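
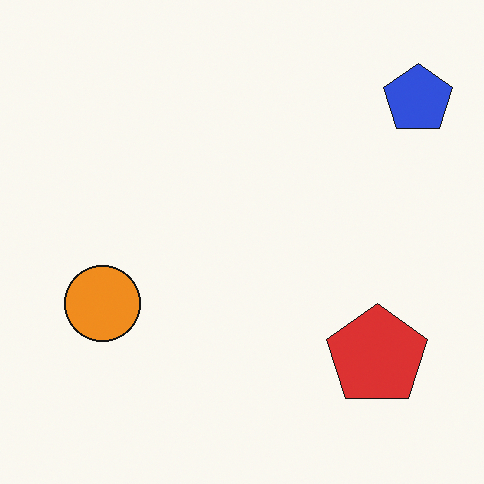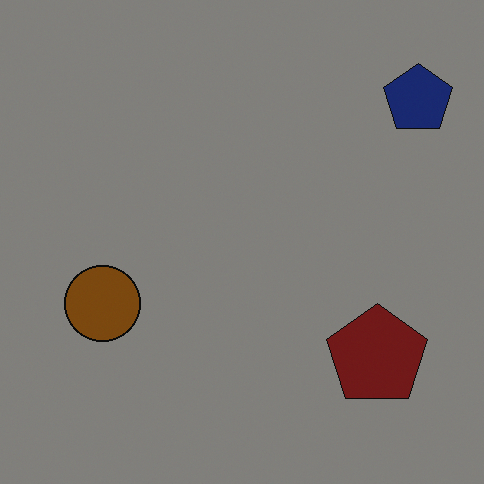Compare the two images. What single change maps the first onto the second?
Substantially darkened.

Every pixel — background and shapes alike — is uniformly darkened.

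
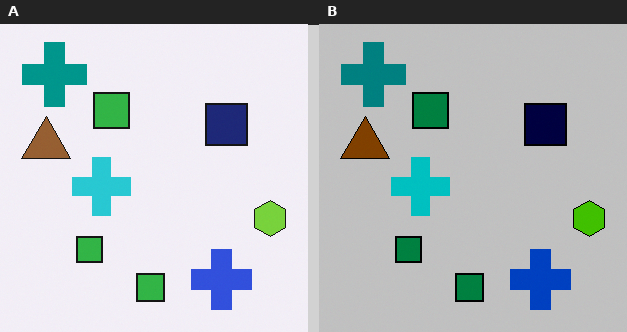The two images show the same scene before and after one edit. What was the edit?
The right (B) image is the left (A) aggressively posterized.

Each flat color has snapped to a coarser quantized level — most visibly, the near-white background has dropped to a flat grey.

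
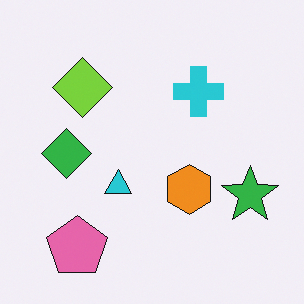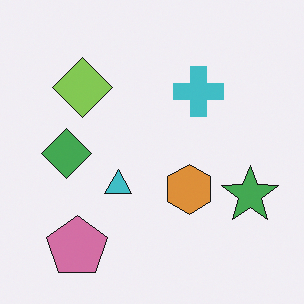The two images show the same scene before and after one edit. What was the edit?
The second image is the first slightly desaturated.

All colors are more muted and greyish — a global saturation change.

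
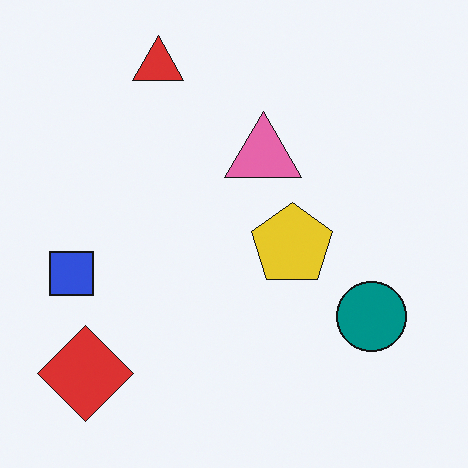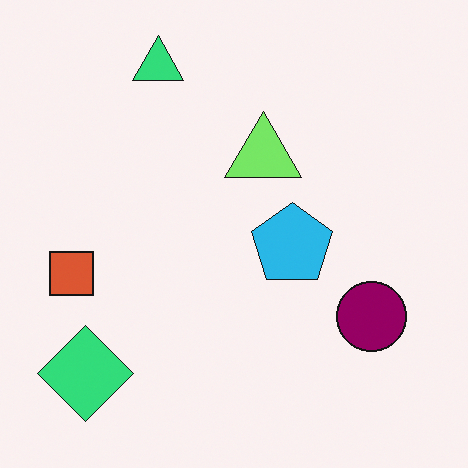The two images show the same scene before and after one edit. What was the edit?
The transformation is: hue-shifted noticeably.

Every shape's color has rotated by the same amount around the hue wheel — a uniform hue shift.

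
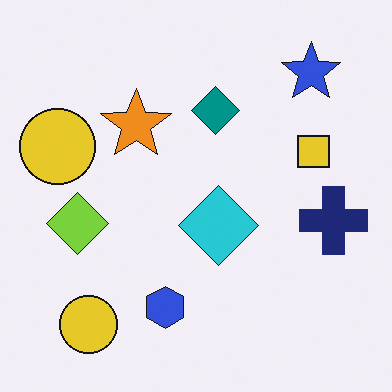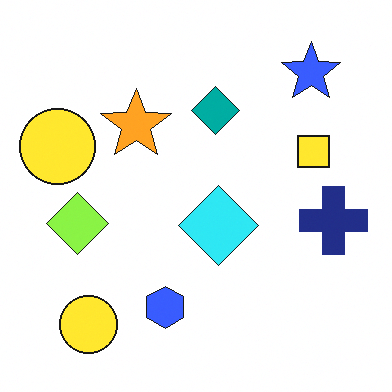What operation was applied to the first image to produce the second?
It was brightened a little.

Every pixel — background and shapes alike — is uniformly brightened.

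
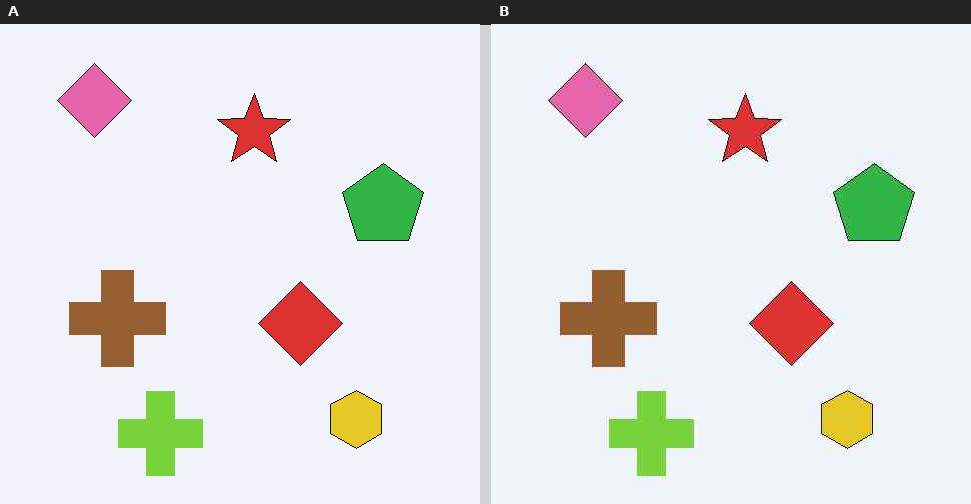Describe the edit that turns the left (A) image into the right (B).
JPEG-compressed with visible artifacts.

Blocky 8×8 compression artifacts appear around shape edges and the flat background shows ringing — characteristic JPEG degradation.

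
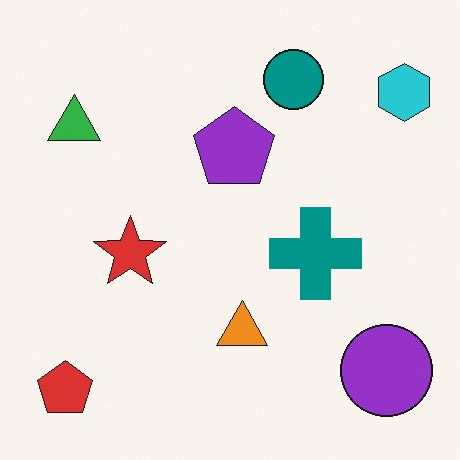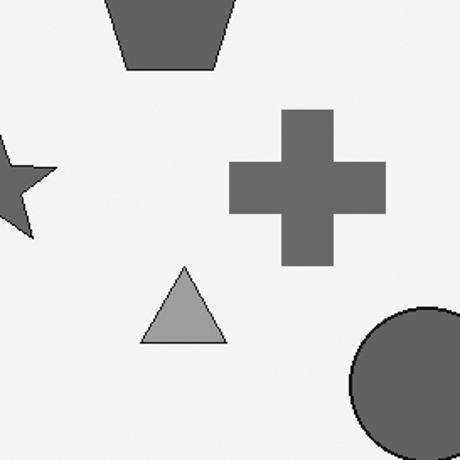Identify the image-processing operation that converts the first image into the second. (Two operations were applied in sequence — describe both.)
The transformation is: cropped to a noticeably smaller region and rescaled, then converted to grayscale.

The visible shapes are larger and the field of view is narrower; shapes near the original edges may be partly or wholly outside the frame — a crop-and-rescale. All color is removed — every shape is now a shade of grey.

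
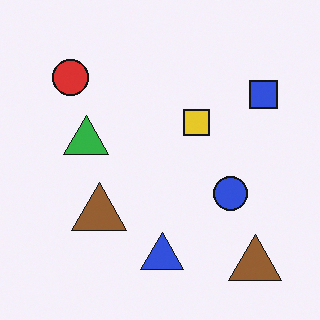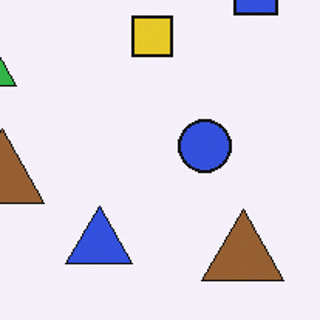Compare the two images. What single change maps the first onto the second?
The transformation is: cropped slightly and scaled back up.

The visible shapes are larger and the field of view is narrower; shapes near the original edges may be partly or wholly outside the frame — a crop-and-rescale.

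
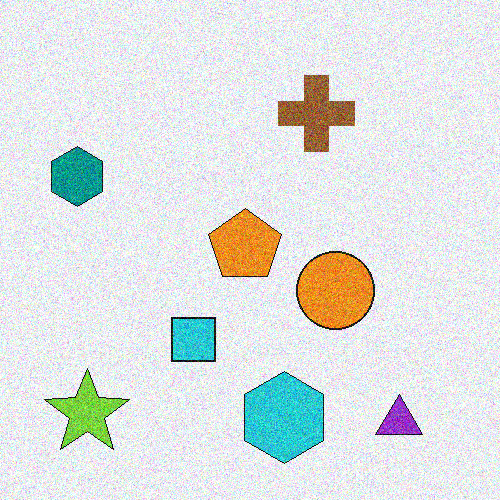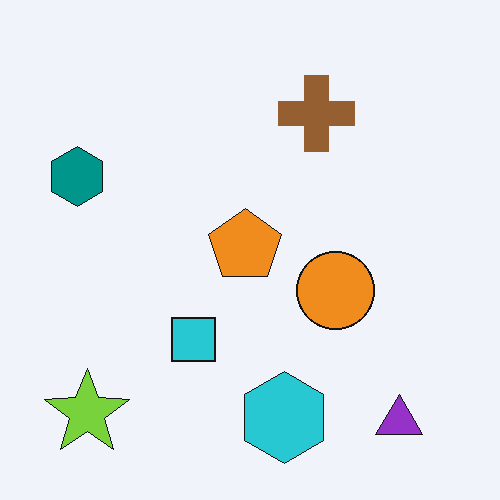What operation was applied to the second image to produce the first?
It was degraded with strong gaussian noise.

Random speckle covers the whole image, including the flat background.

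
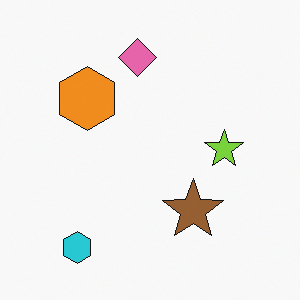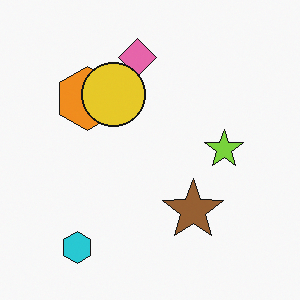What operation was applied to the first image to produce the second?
Overlaid with an additional yellow circle.

A yellow circle appears in the second image that is absent from the first.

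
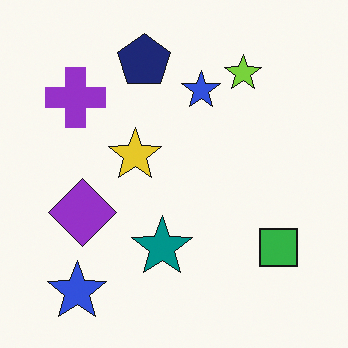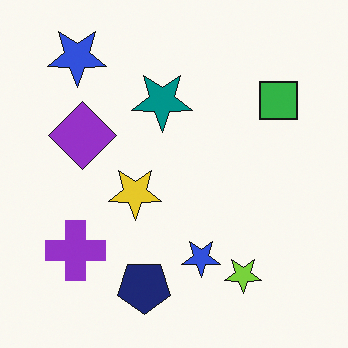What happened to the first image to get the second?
It was flipped vertically (top ↔ bottom).

The navy pentagon is in the top of the first image and the bottom of the second — shapes on opposite sides of the horizontal midline have swapped in a mirror flip.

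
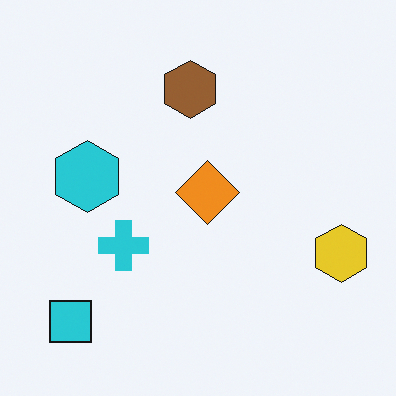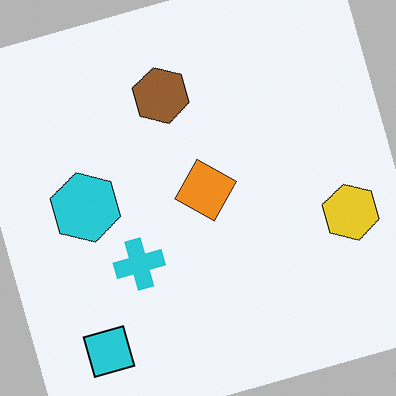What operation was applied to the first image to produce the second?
This is the original image rotated counter-clockwise by a clearly visible amount.

Every shape is tilted by the same angle and the image corners show triangular fill wedges — a whole-image rotation by a non-right angle.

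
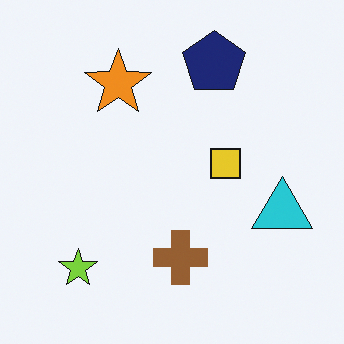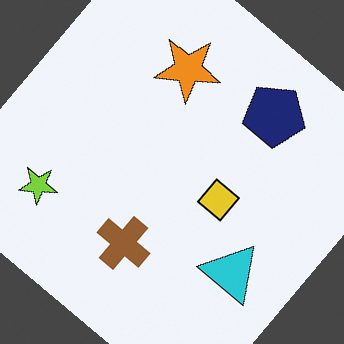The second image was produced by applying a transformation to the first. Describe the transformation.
Rotated clockwise by a large amount — several tens of degrees.

Every shape is tilted by the same angle and the image corners show triangular fill wedges — a whole-image rotation by a non-right angle.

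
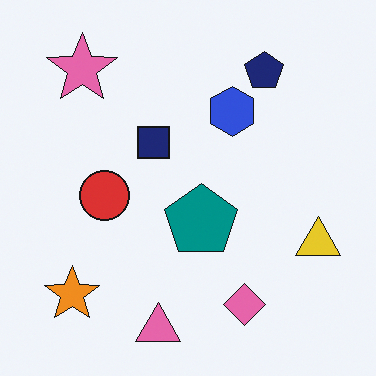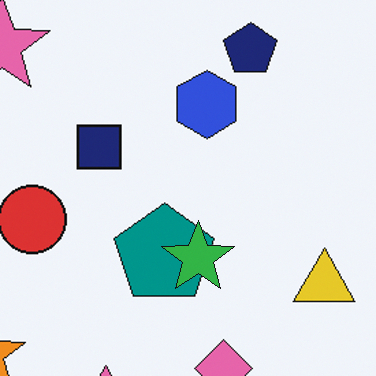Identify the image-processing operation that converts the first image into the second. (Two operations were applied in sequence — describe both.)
Cropped to a modestly smaller region and rescaled, then overlaid with an additional green star.

The visible shapes are larger and the field of view is narrower; shapes near the original edges may be partly or wholly outside the frame — a crop-and-rescale. A green star appears in the second image that is absent from the first.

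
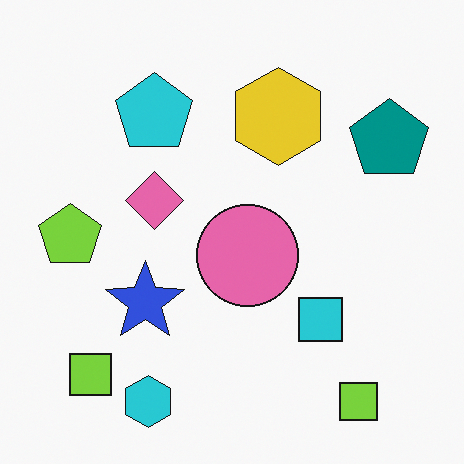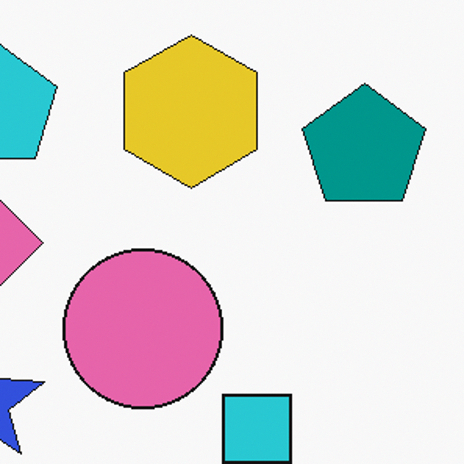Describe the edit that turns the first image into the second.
It was cropped slightly and scaled back up.

The visible shapes are larger and the field of view is narrower; shapes near the original edges may be partly or wholly outside the frame — a crop-and-rescale.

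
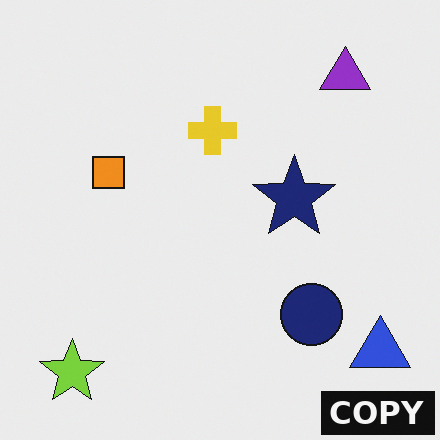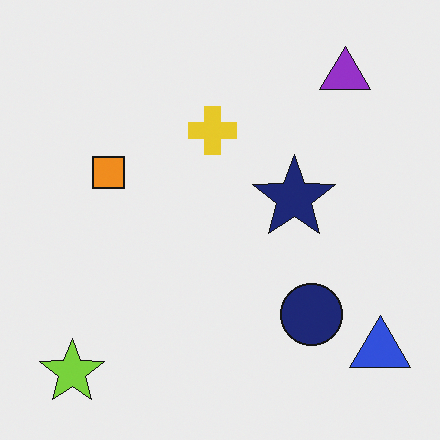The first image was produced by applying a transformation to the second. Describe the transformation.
It was watermarked with the text "COPY" in the lower-right corner.

A dark label reading "COPY" appears in the lower-right corner.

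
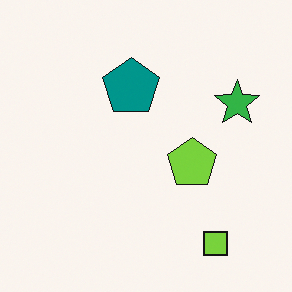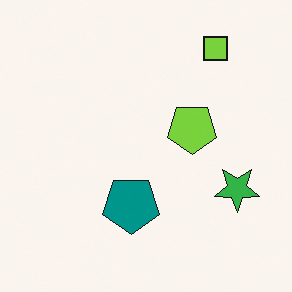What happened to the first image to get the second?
The image was flipped vertically (top ↔ bottom).

The lime square is in the bottom-right of the first image and the top-right of the second — shapes on opposite sides of the horizontal midline have swapped in a mirror flip.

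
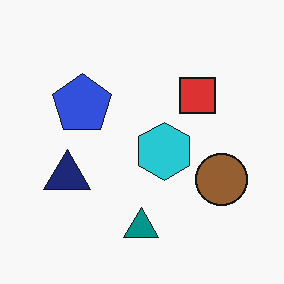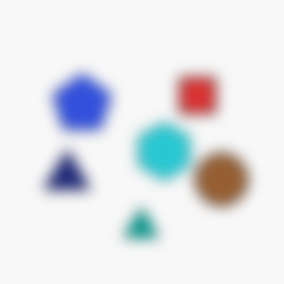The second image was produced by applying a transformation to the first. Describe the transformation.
The transformation is: strongly gaussian-blurred.

Shape edges and outlines are uniformly softened across the whole image.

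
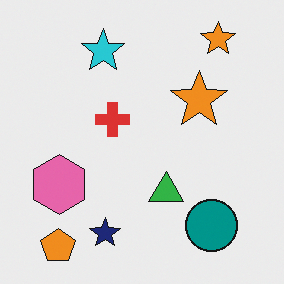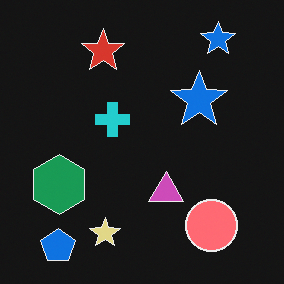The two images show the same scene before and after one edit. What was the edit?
It was color-inverted (negative).

The light background has become dark and every shape's color is its complement — a photographic negative.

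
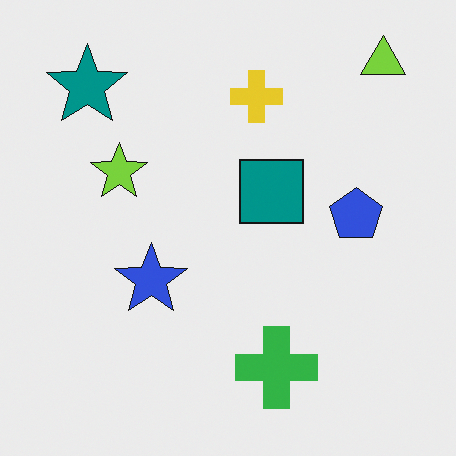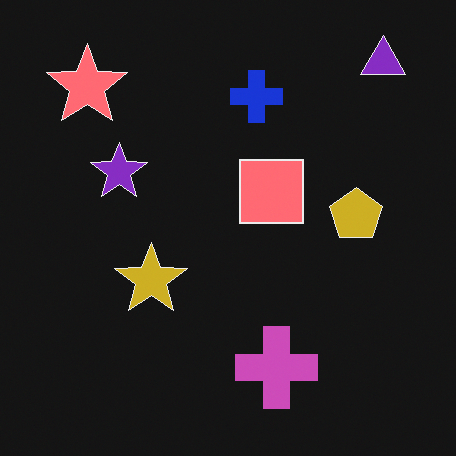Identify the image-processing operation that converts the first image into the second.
The transformation is: color-inverted (negative).

The light background has become dark and every shape's color is its complement — a photographic negative.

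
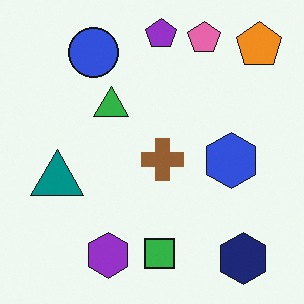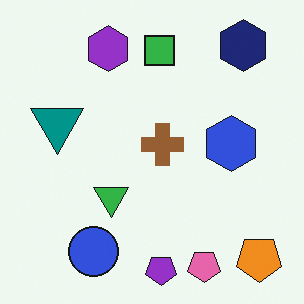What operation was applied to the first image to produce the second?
The transformation is: flipped vertically (top ↔ bottom).

The purple pentagon is in the top of the first image and the bottom of the second — shapes on opposite sides of the horizontal midline have swapped in a mirror flip.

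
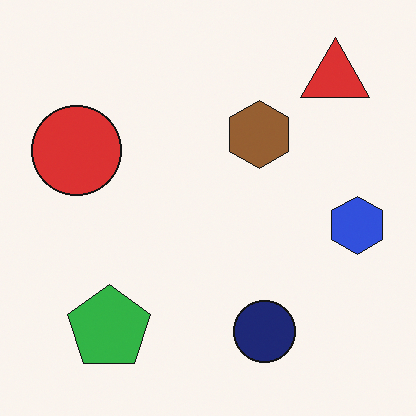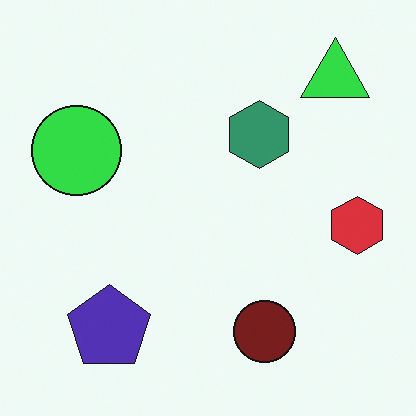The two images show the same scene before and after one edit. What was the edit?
The image was hue-shifted by a moderate amount.

Every shape's color has rotated by the same amount around the hue wheel — a uniform hue shift.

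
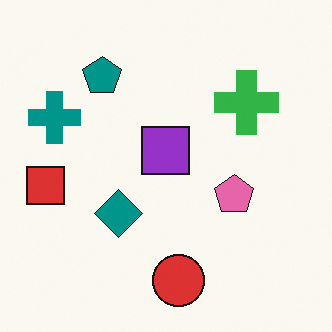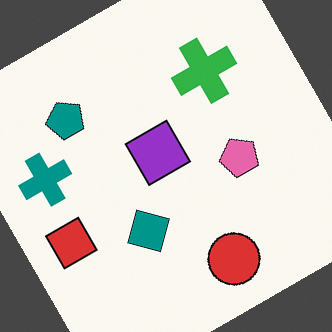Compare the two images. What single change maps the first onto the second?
Rotated counter-clockwise by a clearly visible amount.

Every shape is tilted by the same angle and the image corners show triangular fill wedges — a whole-image rotation by a non-right angle.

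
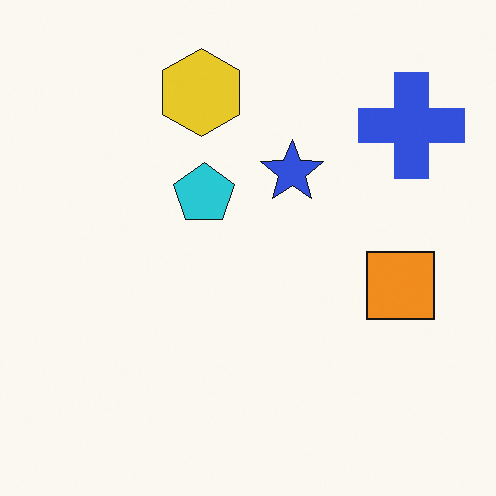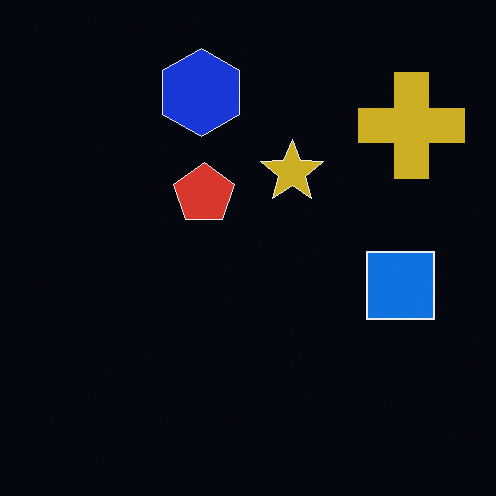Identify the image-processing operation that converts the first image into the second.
This is the original image color-inverted (negative).

The light background has become dark and every shape's color is its complement — a photographic negative.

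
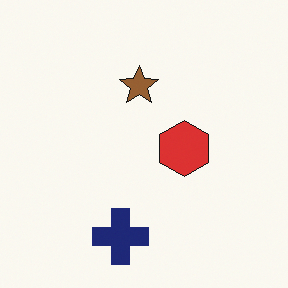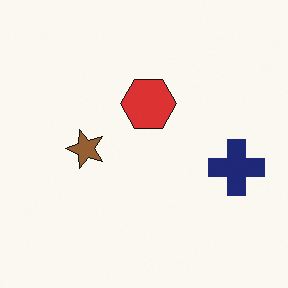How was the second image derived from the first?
This is the original image rotated 90° counter-clockwise.

The navy cross sits in the bottom of the first image and the right of the second — consistent with a whole-image 90° counter-clockwise rotation.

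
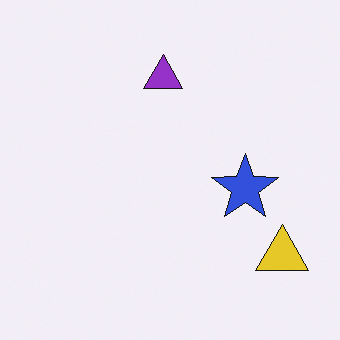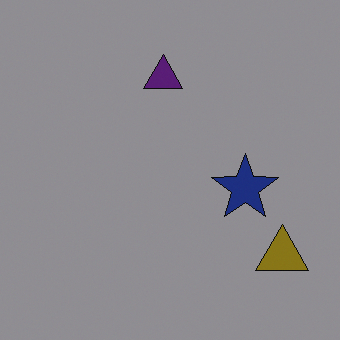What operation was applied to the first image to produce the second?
The image was substantially darkened.

Every pixel — background and shapes alike — is uniformly darkened.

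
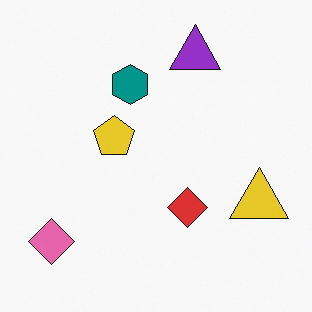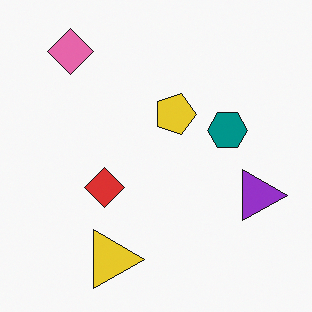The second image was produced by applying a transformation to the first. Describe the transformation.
It was rotated 90° clockwise.

The pink diamond sits in the bottom-left of the first image and the top-left of the second — consistent with a whole-image 90° clockwise rotation.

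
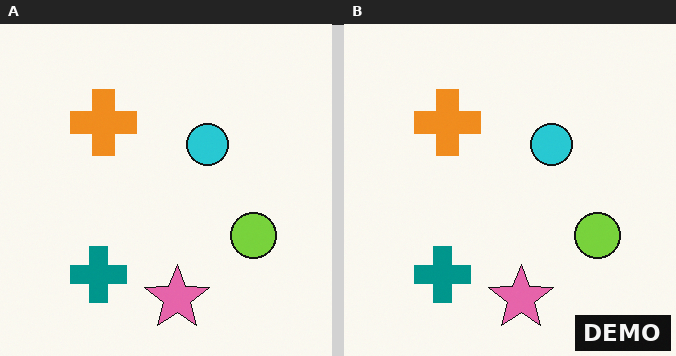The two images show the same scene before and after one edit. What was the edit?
The image was watermarked with the text "DEMO" in the lower-right corner.

A dark label reading "DEMO" appears in the lower-right corner.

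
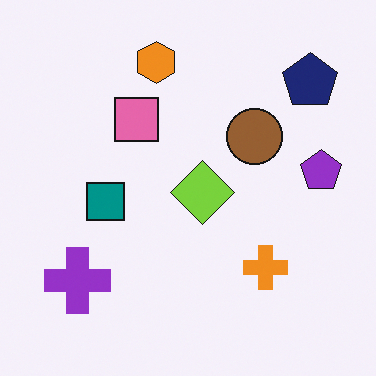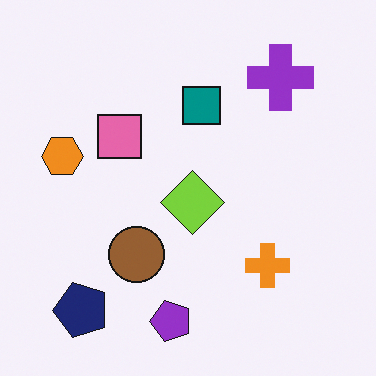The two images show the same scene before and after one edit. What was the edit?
This is the original image transposed (reflected across the top-left ↔ bottom-right diagonal).

Shapes have swapped their row and column positions — what was in the top-right is now in the bottom-left — a diagonal reflection.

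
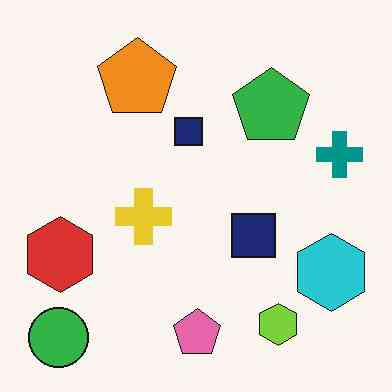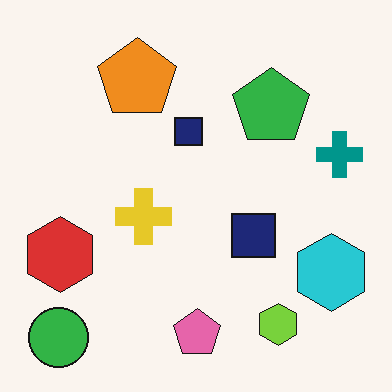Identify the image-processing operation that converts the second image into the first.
It was given moderate JPEG compression.

Blocky 8×8 compression artifacts appear around shape edges and the flat background shows ringing — characteristic JPEG degradation.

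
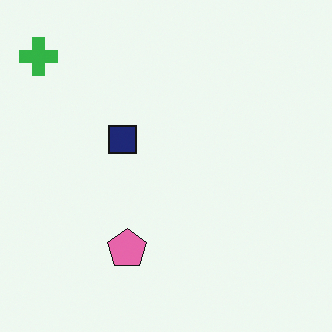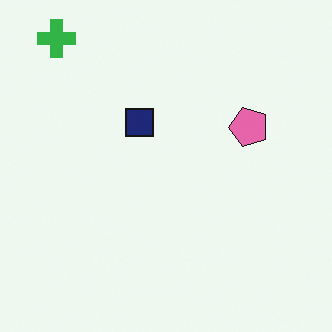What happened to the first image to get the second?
Transposed (reflected across the top-left ↔ bottom-right diagonal).

Shapes have swapped their row and column positions — what was in the top-right is now in the bottom-left — a diagonal reflection.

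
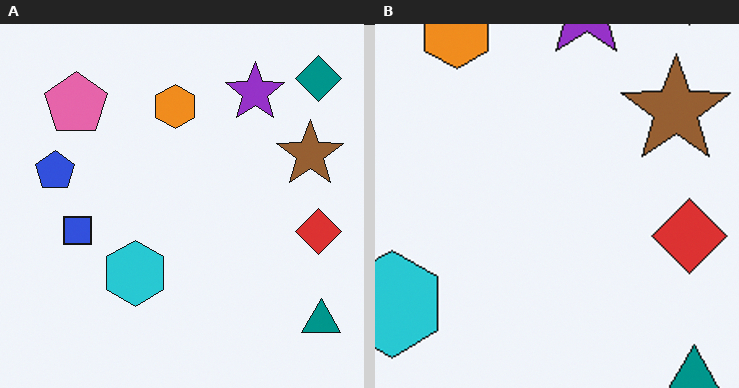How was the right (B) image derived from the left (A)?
The image was cropped tightly and scaled back up.

The visible shapes are larger and the field of view is narrower; shapes near the original edges may be partly or wholly outside the frame — a crop-and-rescale.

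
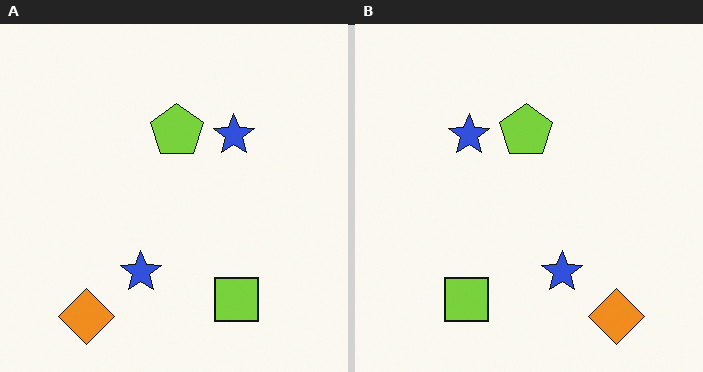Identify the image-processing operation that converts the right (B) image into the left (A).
It was flipped horizontally (left ↔ right).

The orange diamond is in the bottom-right of the right (B) image and the bottom-left of the left (A) — shapes on opposite sides of the vertical midline have swapped in a mirror flip.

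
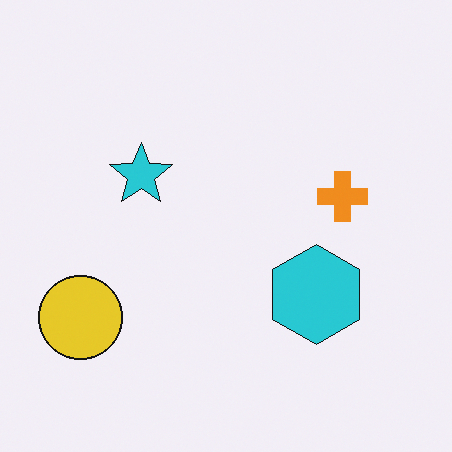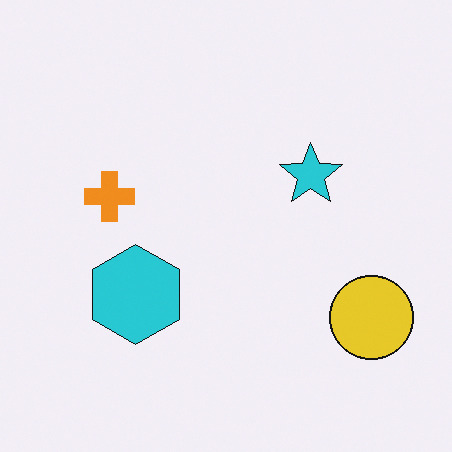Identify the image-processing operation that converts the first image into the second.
This is the original image flipped horizontally (left ↔ right).

The yellow circle is in the bottom-left of the first image and the bottom-right of the second — shapes on opposite sides of the vertical midline have swapped in a mirror flip.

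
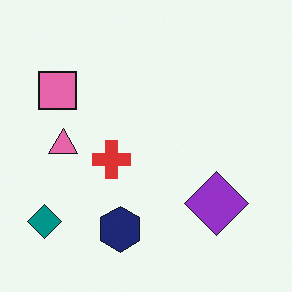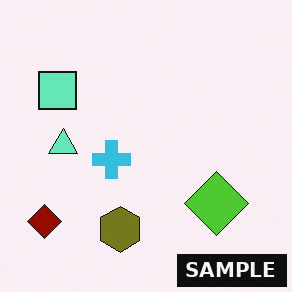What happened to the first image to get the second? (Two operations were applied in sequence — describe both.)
This is the original image hue-shifted by a large amount, then watermarked with the text "SAMPLE" in the lower-right corner.

Every shape's color has rotated by the same amount around the hue wheel — a uniform hue shift. A dark label reading "SAMPLE" appears in the lower-right corner.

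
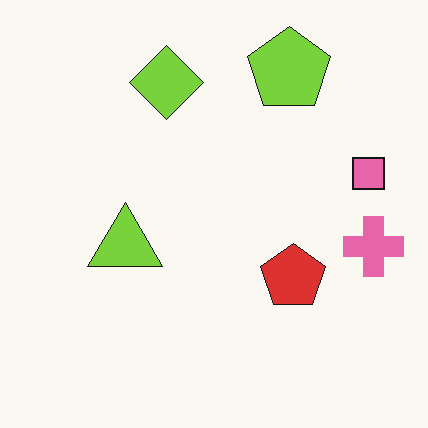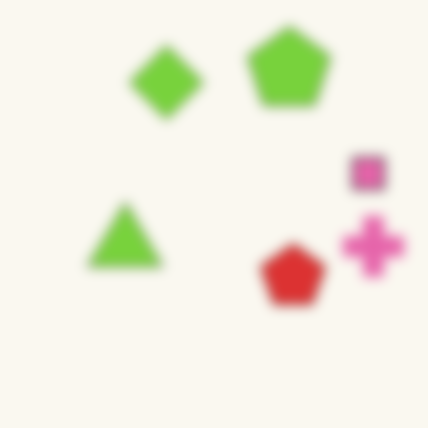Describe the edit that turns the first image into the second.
The transformation is: strongly gaussian-blurred.

Shape edges and outlines are uniformly softened across the whole image.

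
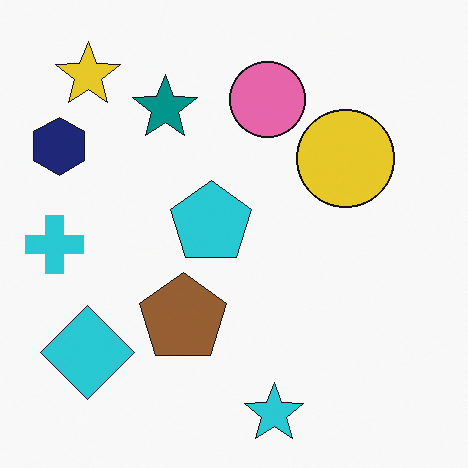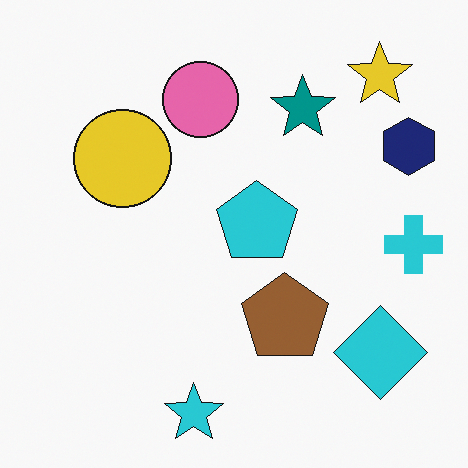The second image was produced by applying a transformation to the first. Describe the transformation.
Flipped horizontally (left ↔ right).

The cyan cross is in the left of the first image and the right of the second — shapes on opposite sides of the vertical midline have swapped in a mirror flip.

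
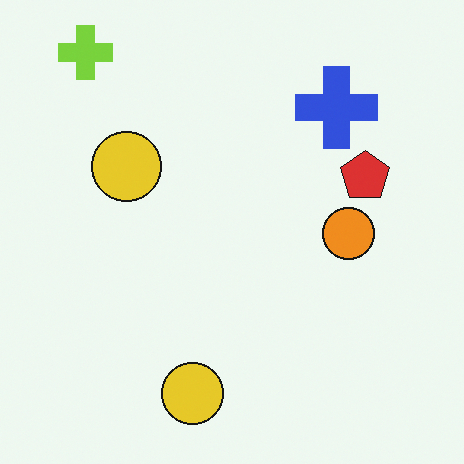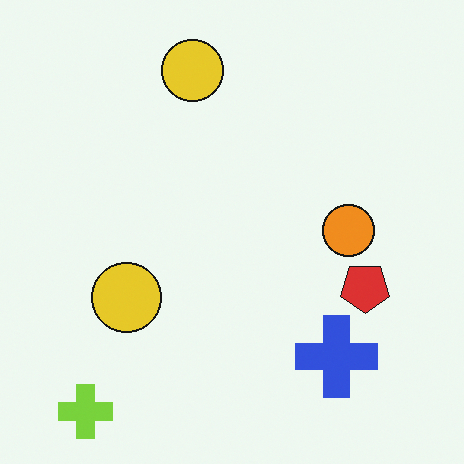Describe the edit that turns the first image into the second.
Flipped vertically (top ↔ bottom).

The lime cross is in the top-left of the first image and the bottom-left of the second — shapes on opposite sides of the horizontal midline have swapped in a mirror flip.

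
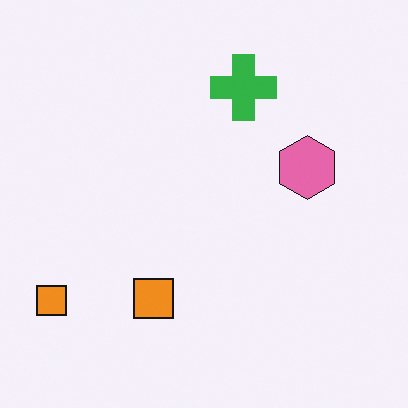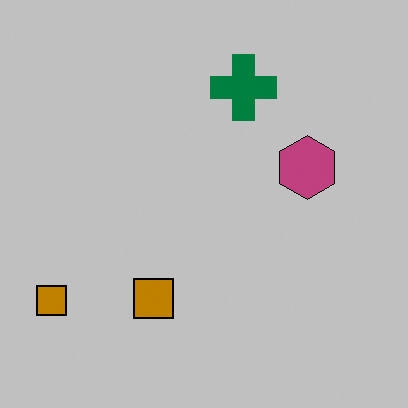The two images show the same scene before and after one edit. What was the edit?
This is the original image heavily posterized to just a handful of flat colors.

Each flat color has snapped to a coarser quantized level — most visibly, the near-white background has dropped to a flat grey.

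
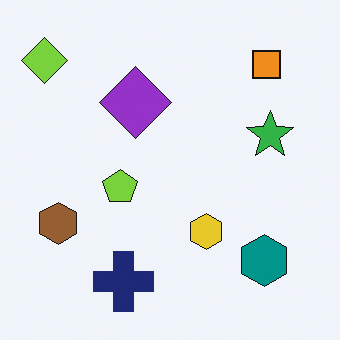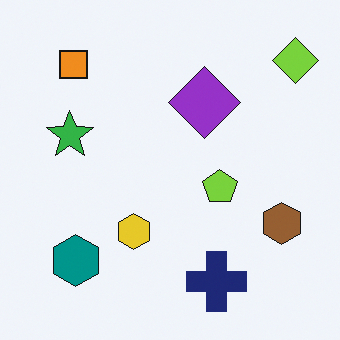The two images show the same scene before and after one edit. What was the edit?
Flipped horizontally (left ↔ right).

The lime diamond is in the top-left of the first image and the top-right of the second — shapes on opposite sides of the vertical midline have swapped in a mirror flip.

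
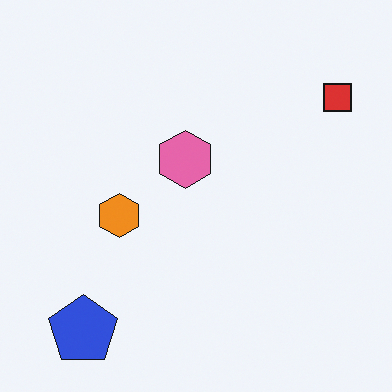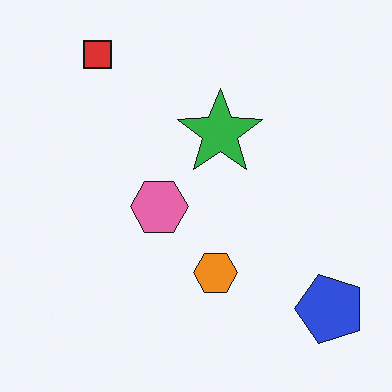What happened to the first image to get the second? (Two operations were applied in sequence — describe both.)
The transformation is: rotated 90° counter-clockwise, then overlaid with an additional green star.

The blue pentagon sits in the bottom-left of the first image and the bottom-right of the second — consistent with a whole-image 90° counter-clockwise rotation. A green star appears in the second image that is absent from the first.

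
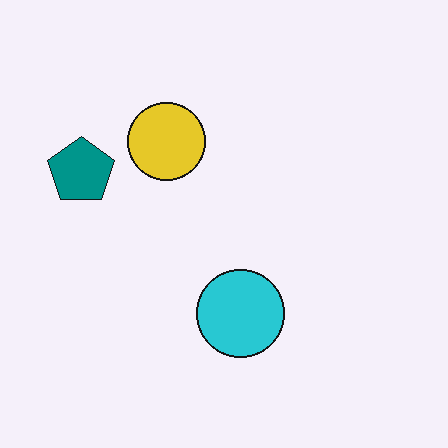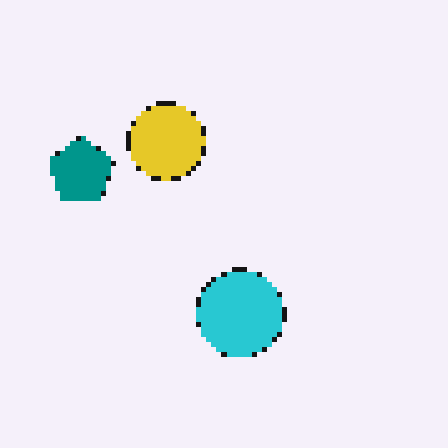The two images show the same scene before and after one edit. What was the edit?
It was mildly pixelated.

Shapes are reduced to large square blocks; fine edges and outlines are lost — a downscale-then-upscale (mosaic) effect.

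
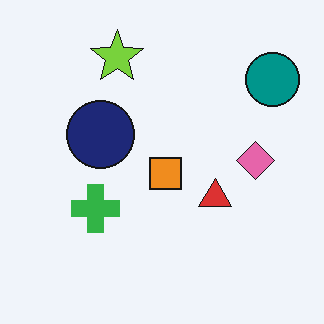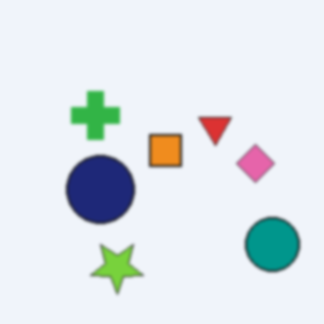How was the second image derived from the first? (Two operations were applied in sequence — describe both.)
Flipped vertically (top ↔ bottom), then slightly softened.

The lime star is in the top of the first image and the bottom of the second — shapes on opposite sides of the horizontal midline have swapped in a mirror flip. Shape edges and outlines are uniformly softened across the whole image.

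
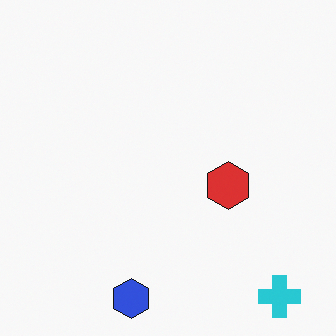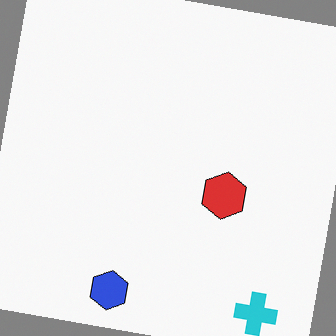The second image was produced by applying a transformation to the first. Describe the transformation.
The transformation is: rotated clockwise by a few degrees.

Every shape is tilted by the same angle and the image corners show triangular fill wedges — a whole-image rotation by a non-right angle.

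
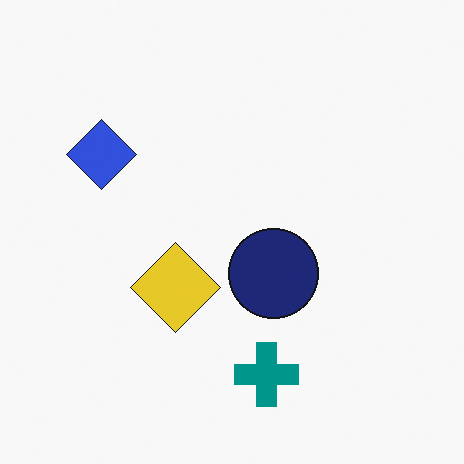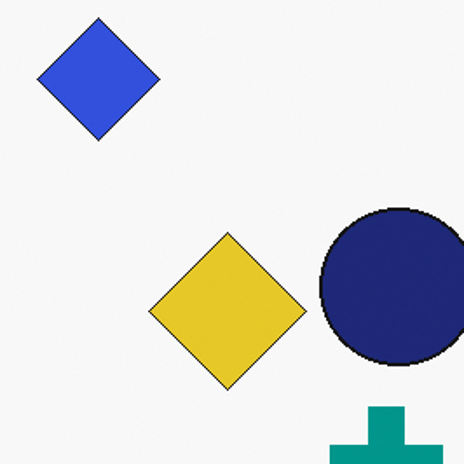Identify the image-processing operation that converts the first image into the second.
This is the original image cropped tightly and scaled back up.

The visible shapes are larger and the field of view is narrower; shapes near the original edges may be partly or wholly outside the frame — a crop-and-rescale.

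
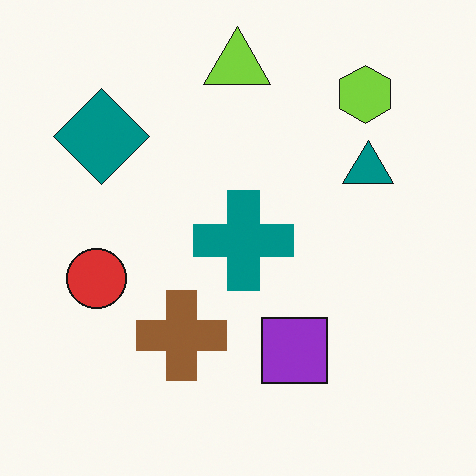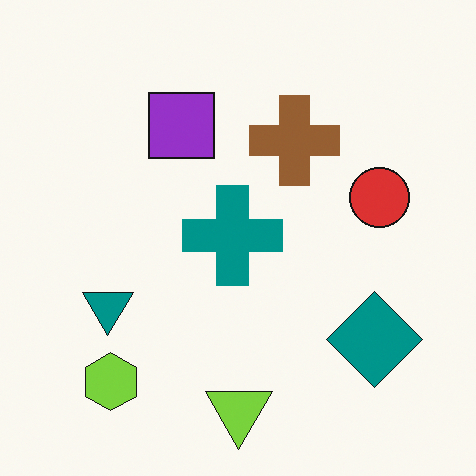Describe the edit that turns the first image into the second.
Rotated 180°.

The lime hexagon sits in the top-right of the first image and the bottom-left of the second — consistent with a whole-image 180° rotation.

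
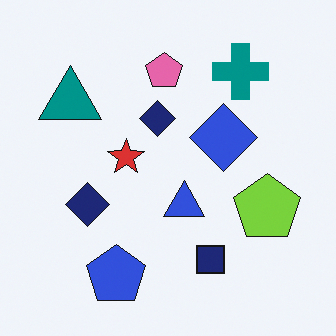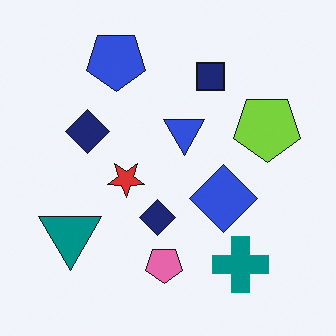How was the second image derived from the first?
Flipped vertically (top ↔ bottom).

The blue pentagon is in the bottom of the first image and the top of the second — shapes on opposite sides of the horizontal midline have swapped in a mirror flip.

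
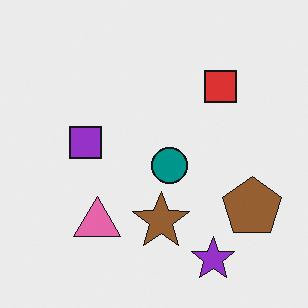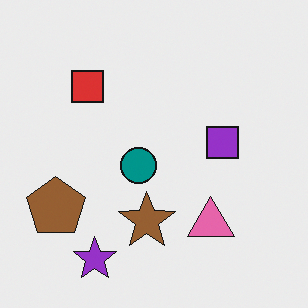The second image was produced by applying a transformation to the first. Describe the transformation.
Flipped horizontally (left ↔ right).

The brown pentagon is in the bottom-right of the first image and the bottom-left of the second — shapes on opposite sides of the vertical midline have swapped in a mirror flip.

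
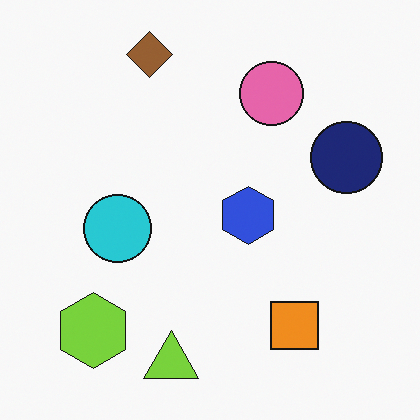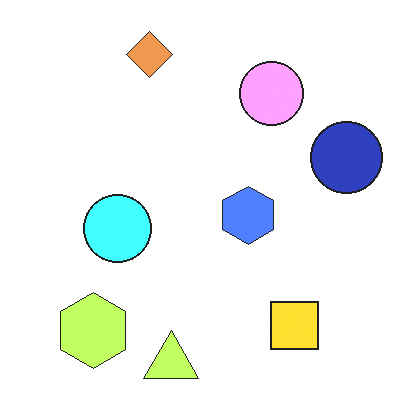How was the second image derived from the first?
The second image is the first brightened a lot.

Every pixel — background and shapes alike — is uniformly brightened.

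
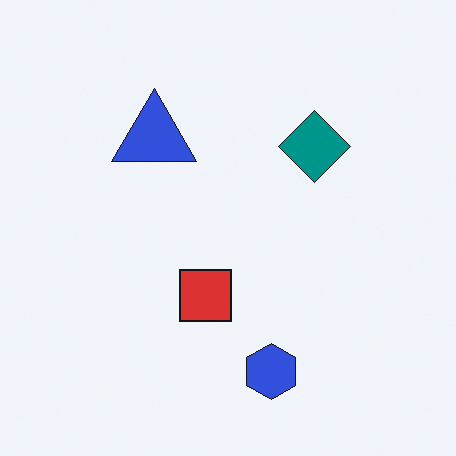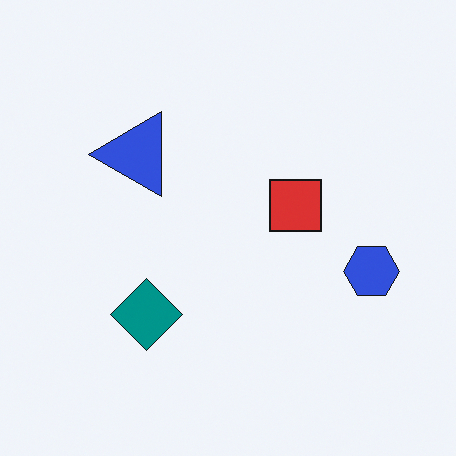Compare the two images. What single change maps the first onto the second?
The transformation is: transposed (reflected across the top-left ↔ bottom-right diagonal).

Shapes have swapped their row and column positions — what was in the top-right is now in the bottom-left — a diagonal reflection.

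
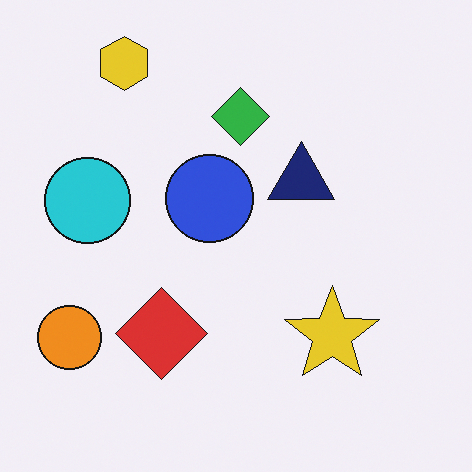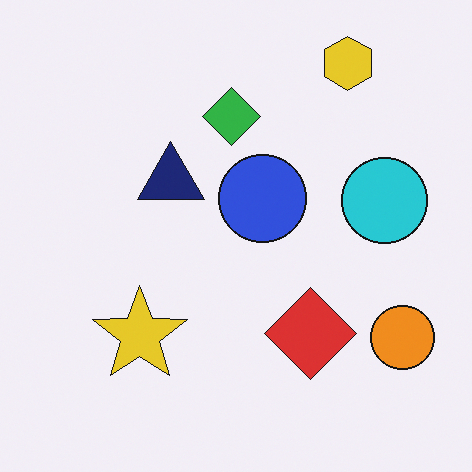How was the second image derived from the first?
It was flipped horizontally (left ↔ right).

The orange circle is in the bottom-left of the first image and the bottom-right of the second — shapes on opposite sides of the vertical midline have swapped in a mirror flip.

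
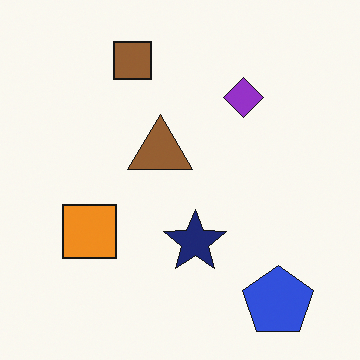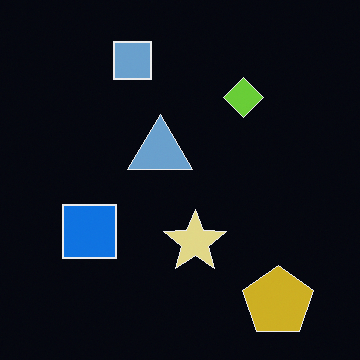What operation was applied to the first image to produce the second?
This is the original image color-inverted (negative).

The light background has become dark and every shape's color is its complement — a photographic negative.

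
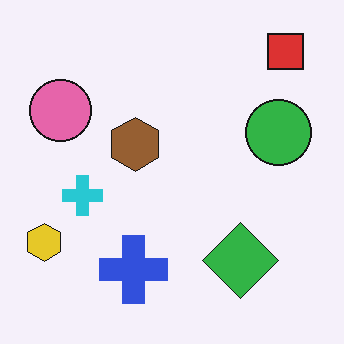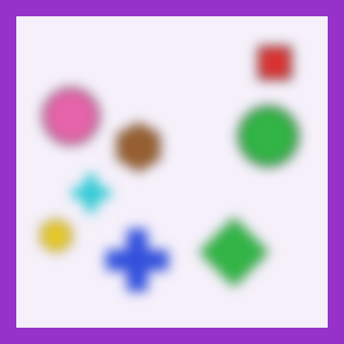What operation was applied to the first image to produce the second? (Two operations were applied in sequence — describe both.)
The second image is the first strongly gaussian-blurred, then framed with a purple border.

Shape edges and outlines are uniformly softened across the whole image. A solid purple frame runs around the edge of the second image, with the content slightly shrunk inside it.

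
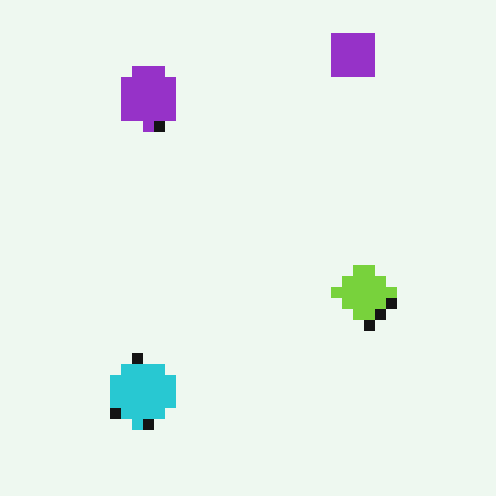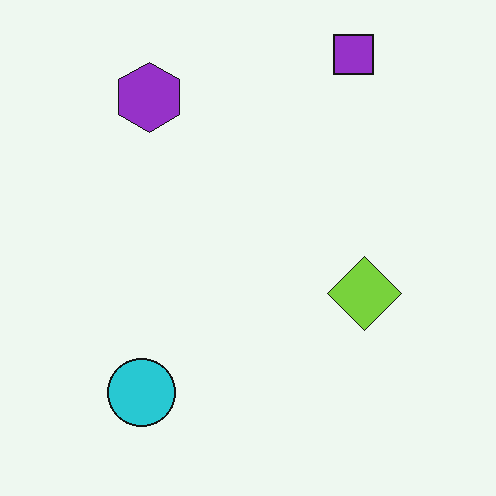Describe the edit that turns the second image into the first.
The image was coarsely pixelated.

Shapes are reduced to large square blocks; fine edges and outlines are lost — a downscale-then-upscale (mosaic) effect.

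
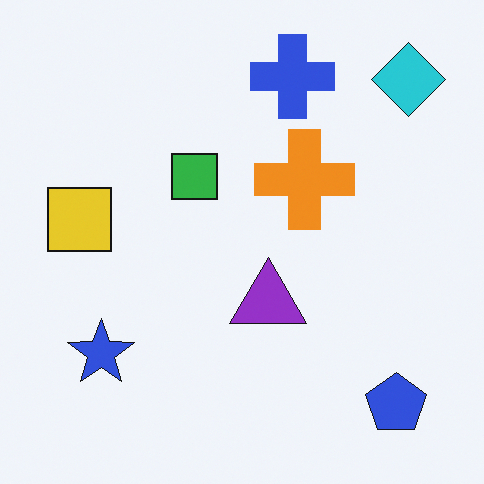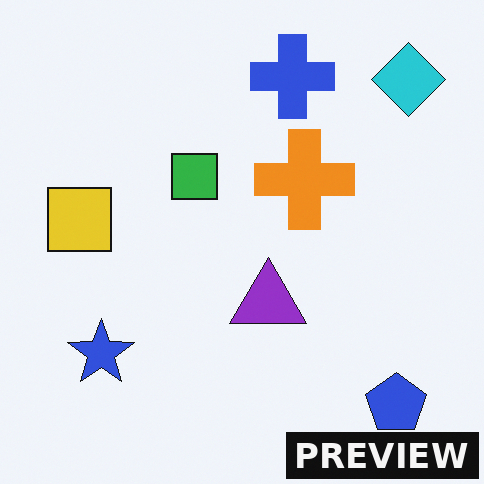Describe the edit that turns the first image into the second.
The transformation is: watermarked with the text "PREVIEW" in the lower-right corner.

A dark label reading "PREVIEW" appears in the lower-right corner.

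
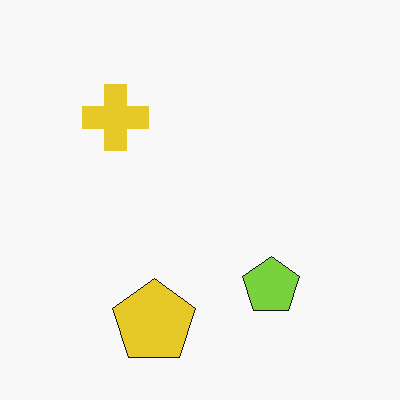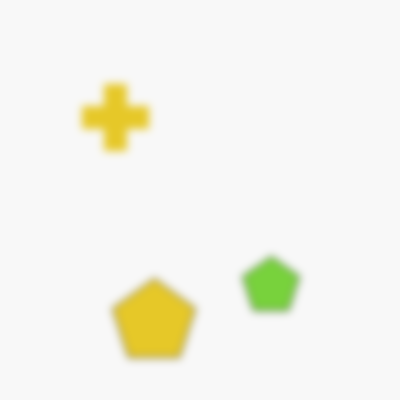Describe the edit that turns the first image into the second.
The image was noticeably gaussian-blurred.

Shape edges and outlines are uniformly softened across the whole image.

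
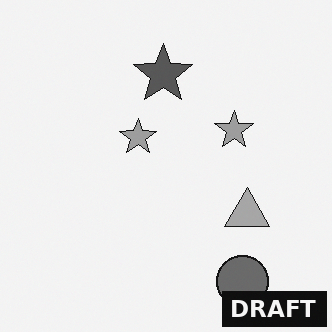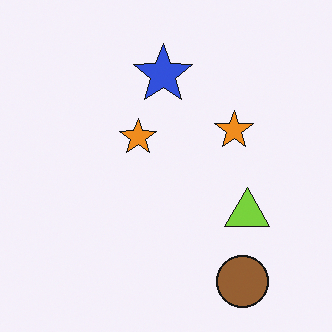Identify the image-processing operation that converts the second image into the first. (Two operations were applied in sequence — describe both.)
The image was converted to grayscale, then watermarked with the text "DRAFT" in the lower-right corner.

All color is removed — every shape is now a shade of grey. A dark label reading "DRAFT" appears in the lower-right corner.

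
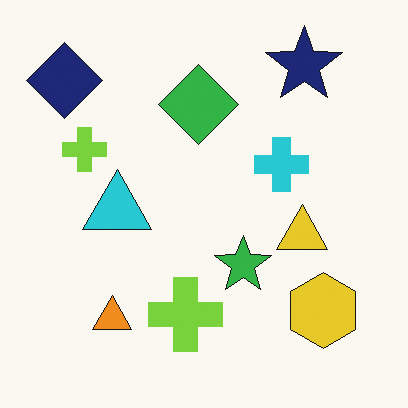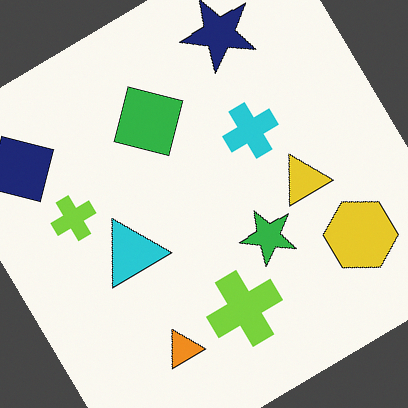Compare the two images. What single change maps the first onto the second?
This is the original image rotated counter-clockwise by a large amount — several tens of degrees.

Every shape is tilted by the same angle and the image corners show triangular fill wedges — a whole-image rotation by a non-right angle.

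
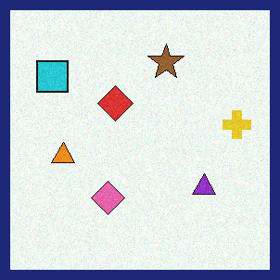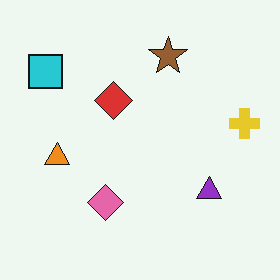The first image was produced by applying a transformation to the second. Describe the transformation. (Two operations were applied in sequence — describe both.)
The transformation is: degraded with light additive noise, then framed with a navy border.

Random speckle covers the whole image, including the flat background. A solid navy frame runs around the edge of the first image, with the content slightly shrunk inside it.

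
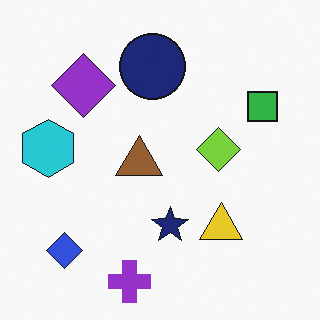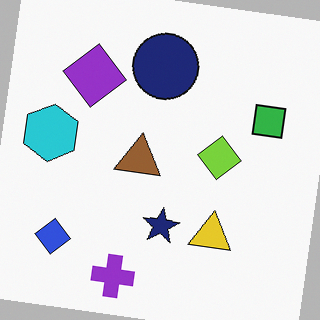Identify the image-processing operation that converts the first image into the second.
This is the original image rotated clockwise by a small amount.

Every shape is tilted by the same angle and the image corners show triangular fill wedges — a whole-image rotation by a non-right angle.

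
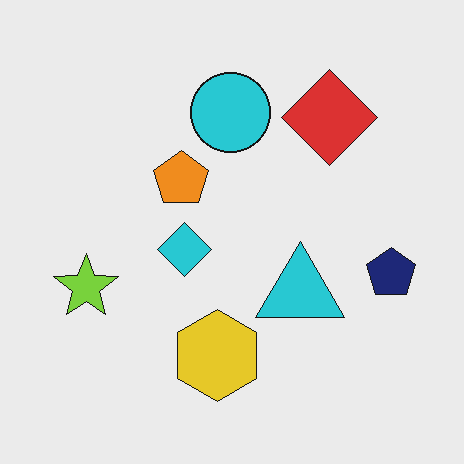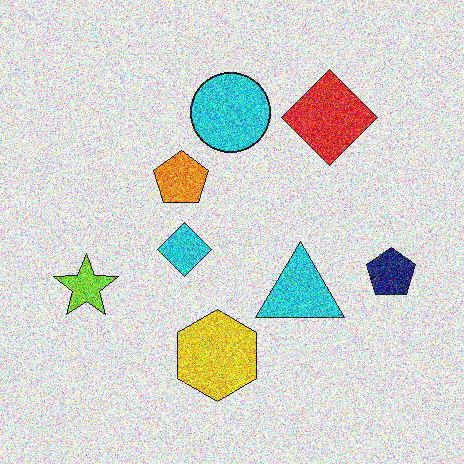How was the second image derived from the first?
Degraded with strong gaussian noise.

Random speckle covers the whole image, including the flat background.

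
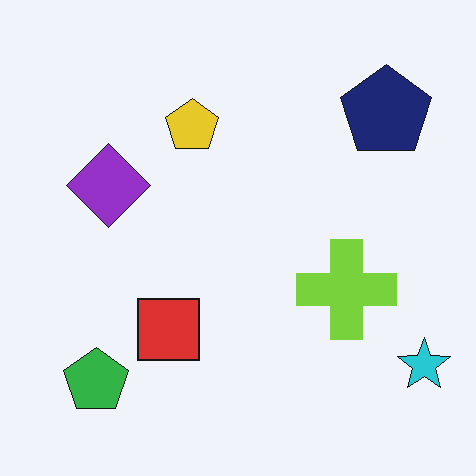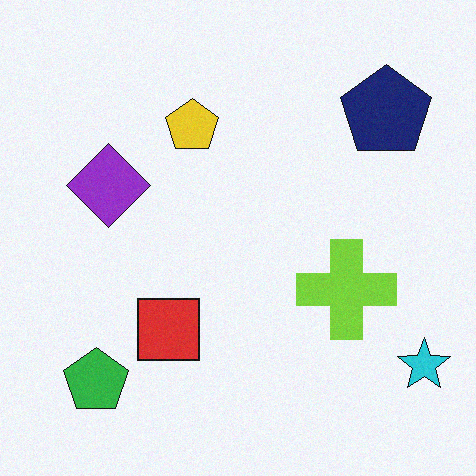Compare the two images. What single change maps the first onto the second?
The image was degraded with subtle gaussian noise.

Random speckle covers the whole image, including the flat background.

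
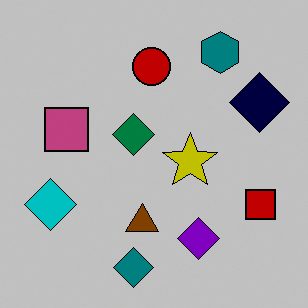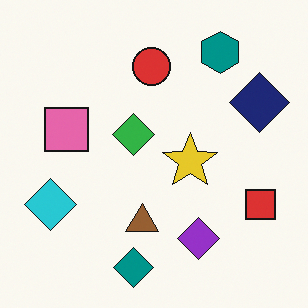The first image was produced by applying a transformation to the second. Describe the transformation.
This is the original image aggressively posterized.

Each flat color has snapped to a coarser quantized level — most visibly, the near-white background has dropped to a flat grey.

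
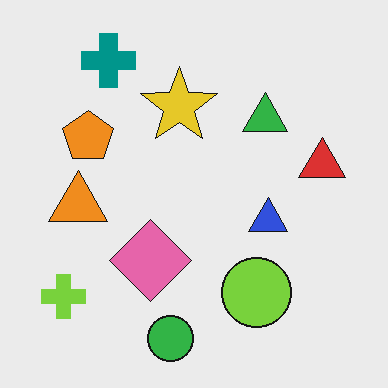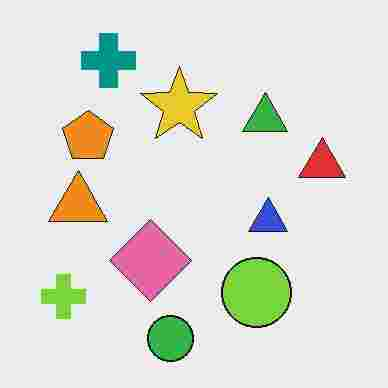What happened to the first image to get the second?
This is the original image heavily JPEG-compressed with obvious blocking artifacts.

Blocky 8×8 compression artifacts appear around shape edges and the flat background shows ringing — characteristic JPEG degradation.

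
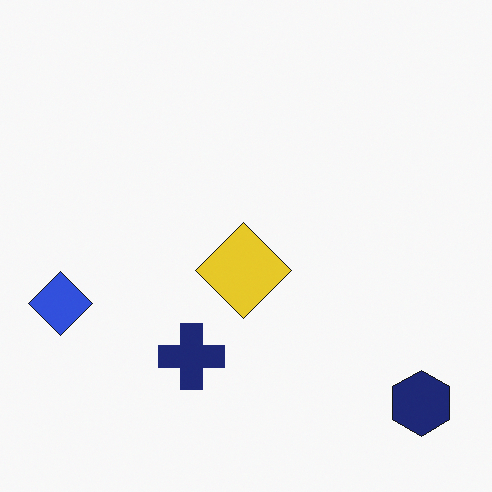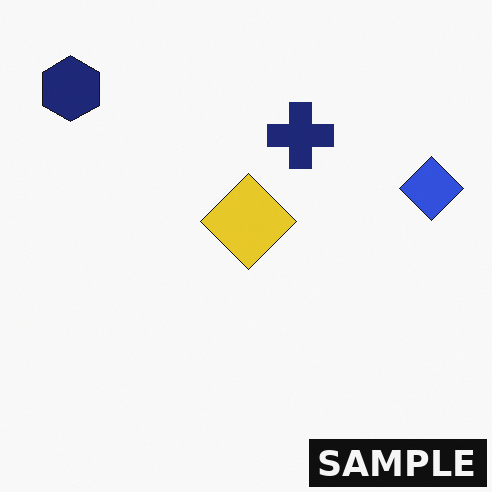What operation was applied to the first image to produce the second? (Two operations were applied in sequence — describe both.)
Rotated 180°, then watermarked with the text "SAMPLE" in the lower-right corner.

The navy hexagon sits in the bottom-right of the first image and the top-left of the second — consistent with a whole-image 180° rotation. A dark label reading "SAMPLE" appears in the lower-right corner.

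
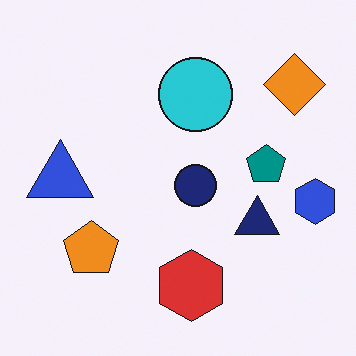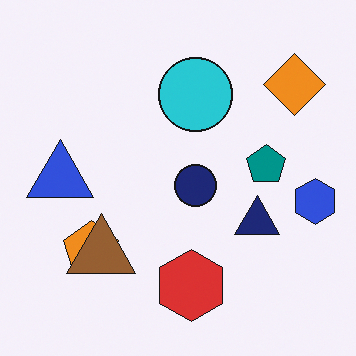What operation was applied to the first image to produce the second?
The transformation is: overlaid with an additional brown triangle.

A brown triangle appears in the second image that is absent from the first.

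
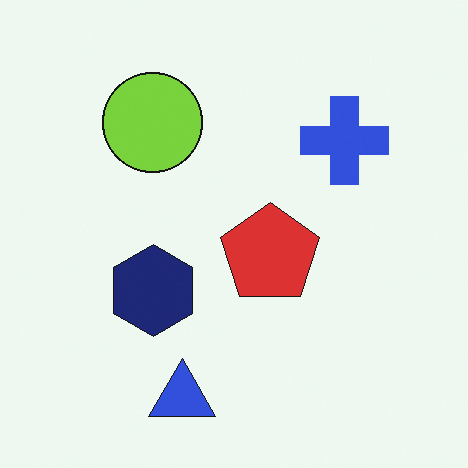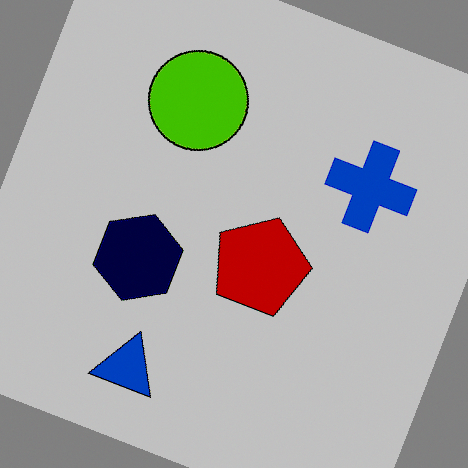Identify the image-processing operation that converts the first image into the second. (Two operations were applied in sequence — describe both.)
It was rotated clockwise by a moderate amount, then heavily posterized to just a handful of flat colors.

Every shape is tilted by the same angle and the image corners show triangular fill wedges — a whole-image rotation by a non-right angle. Each flat color has snapped to a coarser quantized level — most visibly, the near-white background has dropped to a flat grey.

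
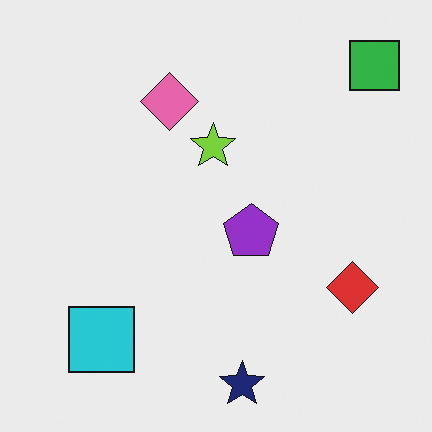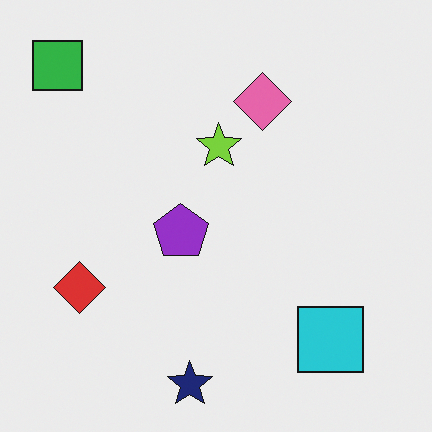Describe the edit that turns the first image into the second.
The image was flipped horizontally (left ↔ right).

The green square is in the top-right of the first image and the top-left of the second — shapes on opposite sides of the vertical midline have swapped in a mirror flip.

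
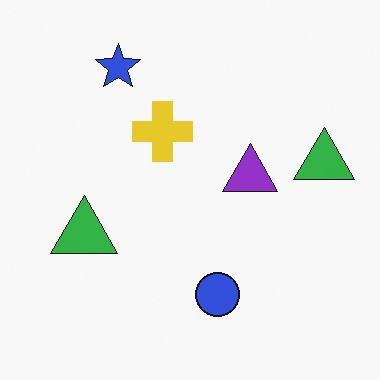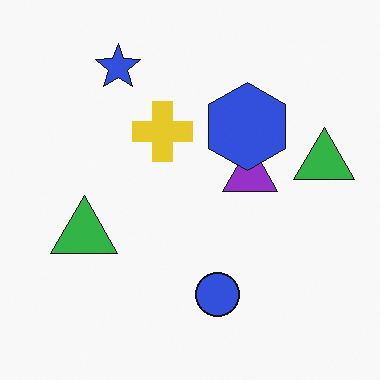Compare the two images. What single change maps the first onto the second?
This is the original image overlaid with an additional blue hexagon.

A blue hexagon appears in the second image that is absent from the first.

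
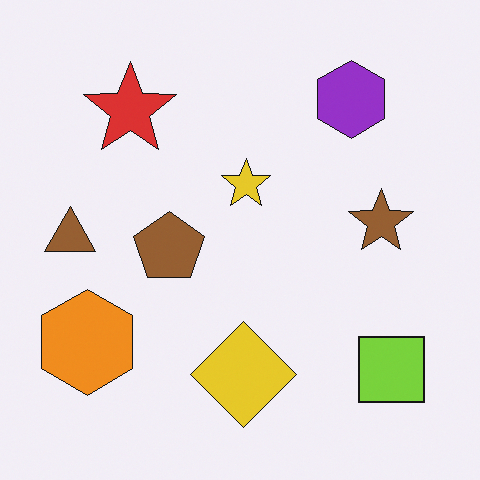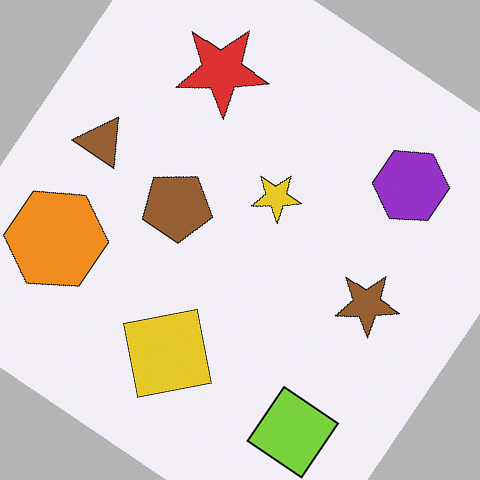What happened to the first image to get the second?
This is the original image rotated clockwise by a large amount — several tens of degrees.

Every shape is tilted by the same angle and the image corners show triangular fill wedges — a whole-image rotation by a non-right angle.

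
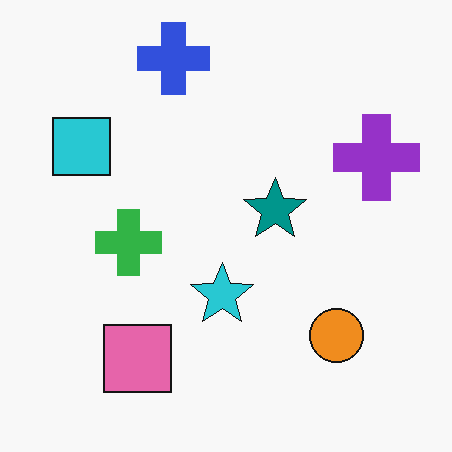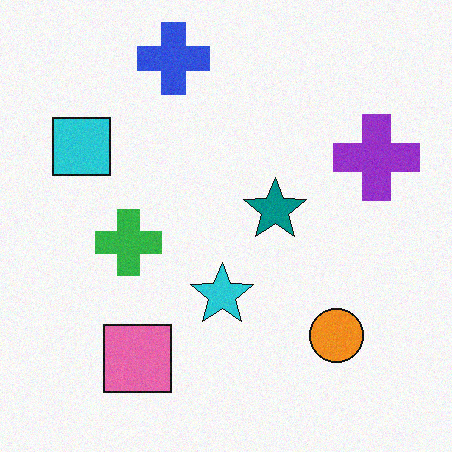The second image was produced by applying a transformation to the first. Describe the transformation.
The image was degraded with a light layer of grain.

Random speckle covers the whole image, including the flat background.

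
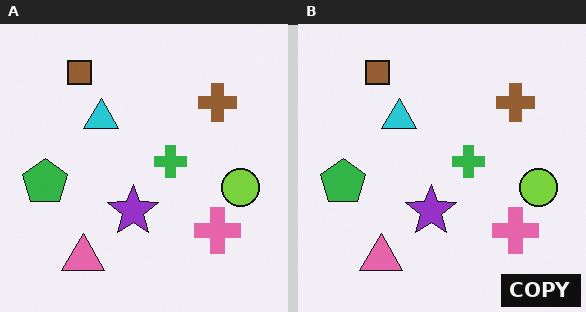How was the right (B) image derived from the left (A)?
Watermarked with the text "COPY" in the lower-right corner.

A dark label reading "COPY" appears in the lower-right corner.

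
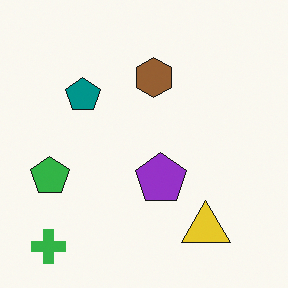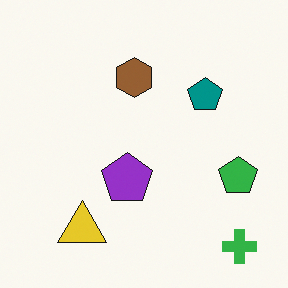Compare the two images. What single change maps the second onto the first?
The image was flipped horizontally (left ↔ right).

The green cross is in the bottom-right of the second image and the bottom-left of the first — shapes on opposite sides of the vertical midline have swapped in a mirror flip.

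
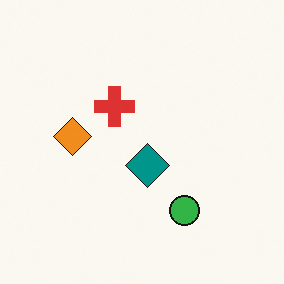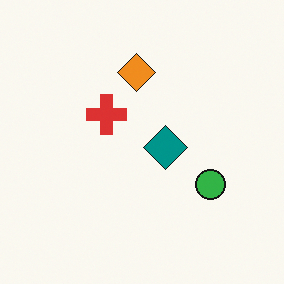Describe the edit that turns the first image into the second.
The second image is the first transposed (reflected across the top-left ↔ bottom-right diagonal).

Shapes have swapped their row and column positions — what was in the top-right is now in the bottom-left — a diagonal reflection.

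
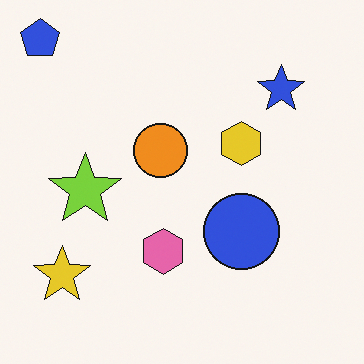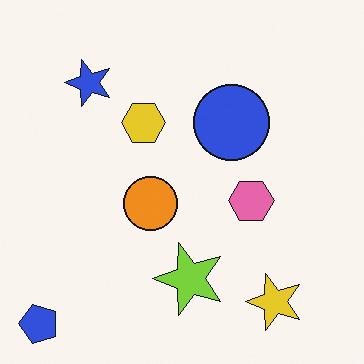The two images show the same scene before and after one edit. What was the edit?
The image was rotated 90° counter-clockwise.

The blue pentagon sits in the top-left of the first image and the bottom-left of the second — consistent with a whole-image 90° counter-clockwise rotation.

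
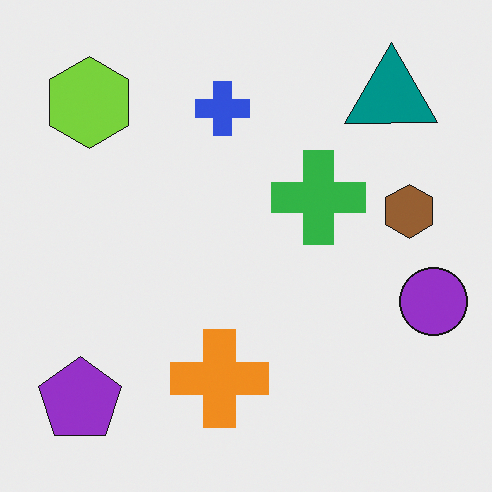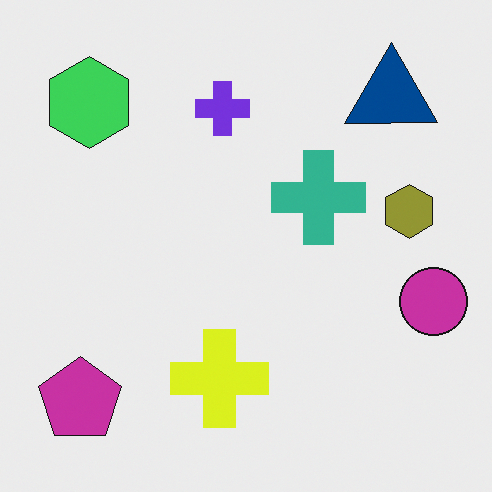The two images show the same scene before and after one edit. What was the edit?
The image was hue-shifted by a small amount.

Every shape's color has rotated by the same amount around the hue wheel — a uniform hue shift.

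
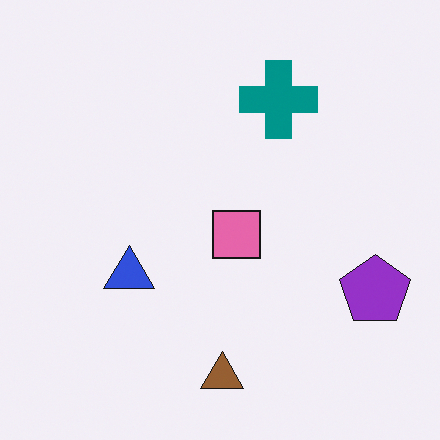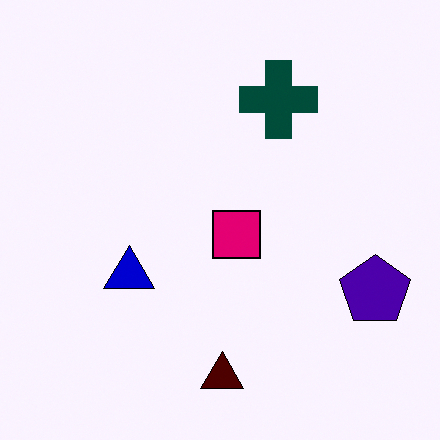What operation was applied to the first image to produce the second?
The image was boosted in contrast.

Tones are pushed away from mid-grey across the whole image — a global contrast change.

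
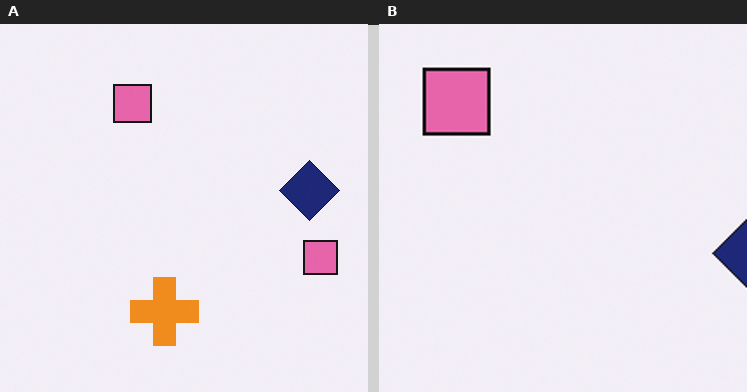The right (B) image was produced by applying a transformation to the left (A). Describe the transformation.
This is the original image cropped tightly and scaled back up.

The visible shapes are larger and the field of view is narrower; shapes near the original edges may be partly or wholly outside the frame — a crop-and-rescale.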